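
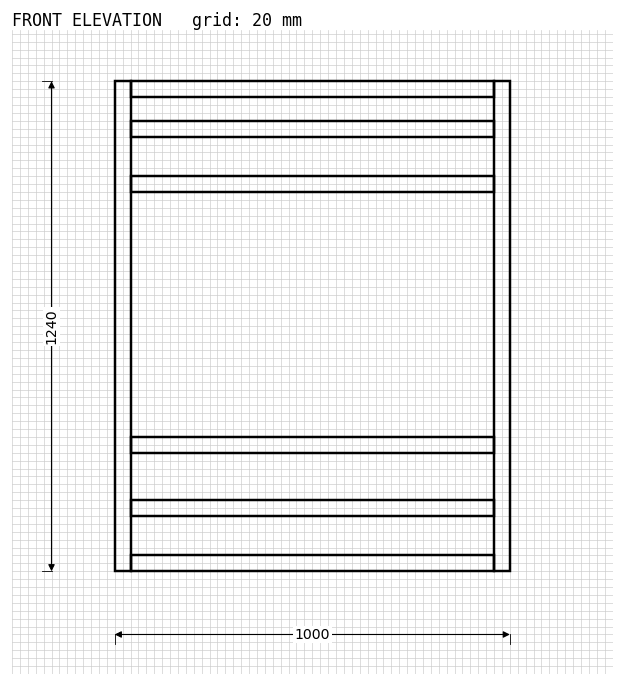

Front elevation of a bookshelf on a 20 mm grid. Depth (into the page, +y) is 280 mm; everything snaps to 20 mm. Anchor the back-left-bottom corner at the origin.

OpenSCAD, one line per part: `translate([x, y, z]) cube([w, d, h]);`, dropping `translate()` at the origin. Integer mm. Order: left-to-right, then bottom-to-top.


cube([40, 280, 1240]);
translate([40, 0, 0]) cube([920, 280, 40]);
translate([40, 0, 140]) cube([920, 280, 40]);
translate([40, 0, 300]) cube([920, 280, 40]);
translate([40, 0, 960]) cube([920, 280, 40]);
translate([40, 0, 1100]) cube([920, 280, 40]);
translate([40, 0, 1200]) cube([920, 280, 40]);
translate([960, 0, 0]) cube([40, 280, 1240]);


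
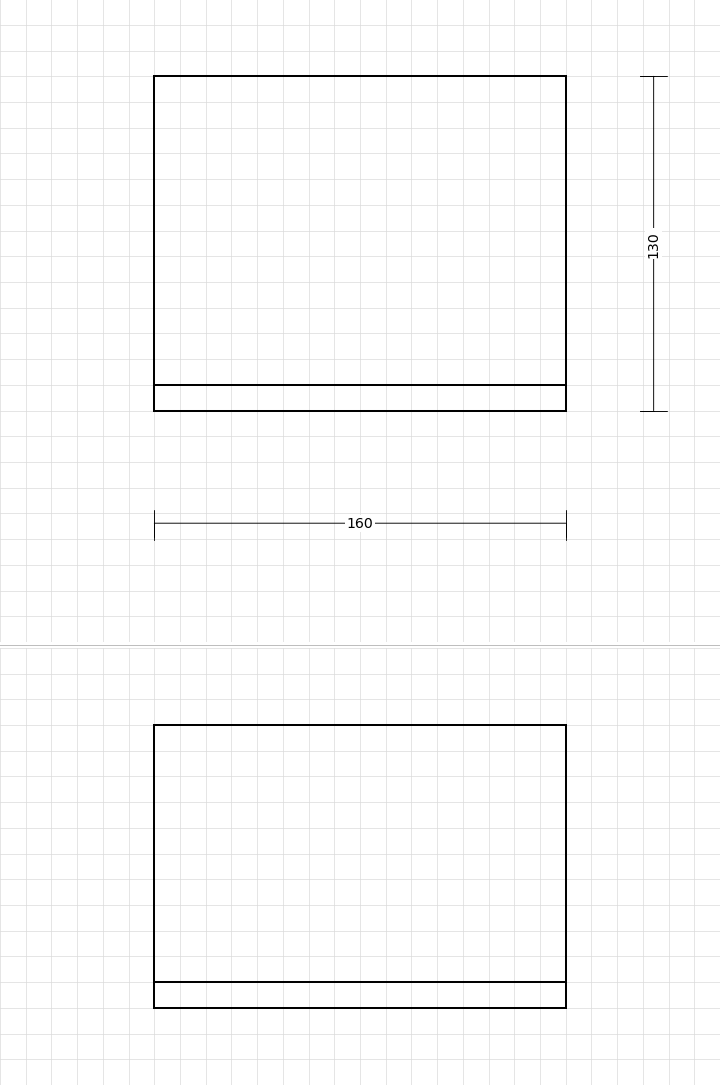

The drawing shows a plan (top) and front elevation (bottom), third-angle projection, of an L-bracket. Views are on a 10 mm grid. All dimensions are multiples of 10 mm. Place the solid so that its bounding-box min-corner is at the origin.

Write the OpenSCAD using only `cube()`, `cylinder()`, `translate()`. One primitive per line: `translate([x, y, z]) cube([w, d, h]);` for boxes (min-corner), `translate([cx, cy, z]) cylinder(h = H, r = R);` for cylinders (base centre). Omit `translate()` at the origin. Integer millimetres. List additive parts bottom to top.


cube([160, 130, 10]);
translate([0, 0, 10]) cube([160, 10, 100]);


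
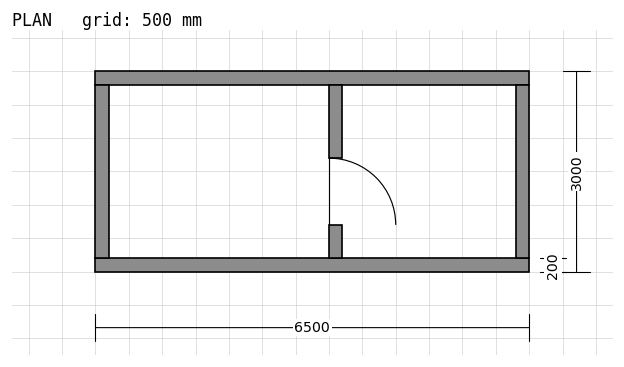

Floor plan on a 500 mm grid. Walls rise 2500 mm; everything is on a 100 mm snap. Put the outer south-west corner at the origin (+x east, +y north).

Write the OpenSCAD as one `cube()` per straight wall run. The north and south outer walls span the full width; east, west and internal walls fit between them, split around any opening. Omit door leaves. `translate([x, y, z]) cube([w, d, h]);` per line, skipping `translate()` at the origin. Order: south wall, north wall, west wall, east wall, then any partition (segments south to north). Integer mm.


cube([6500, 200, 2500]);
translate([0, 2800, 0]) cube([6500, 200, 2500]);
translate([0, 200, 0]) cube([200, 2600, 2500]);
translate([6300, 200, 0]) cube([200, 2600, 2500]);
translate([3500, 200, 0]) cube([200, 500, 2500]);
translate([3500, 1700, 0]) cube([200, 1100, 2500]);


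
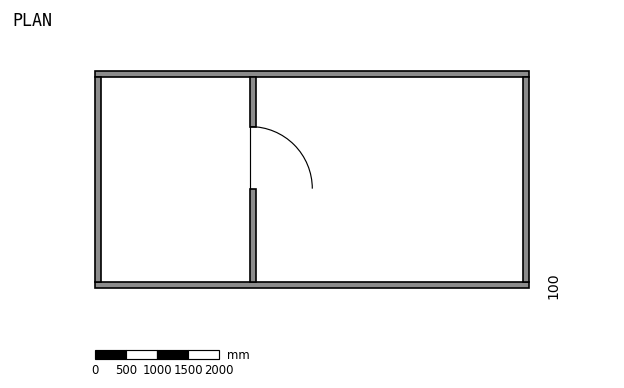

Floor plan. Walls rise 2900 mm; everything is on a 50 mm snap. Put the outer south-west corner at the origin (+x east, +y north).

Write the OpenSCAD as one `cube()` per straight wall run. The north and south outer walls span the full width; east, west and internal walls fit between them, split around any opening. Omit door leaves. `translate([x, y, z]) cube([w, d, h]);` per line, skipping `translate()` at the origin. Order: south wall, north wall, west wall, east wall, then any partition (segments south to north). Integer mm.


cube([7000, 100, 2900]);
translate([0, 3400, 0]) cube([7000, 100, 2900]);
translate([0, 100, 0]) cube([100, 3300, 2900]);
translate([6900, 100, 0]) cube([100, 3300, 2900]);
translate([2500, 100, 0]) cube([100, 1500, 2900]);
translate([2500, 2600, 0]) cube([100, 800, 2900]);


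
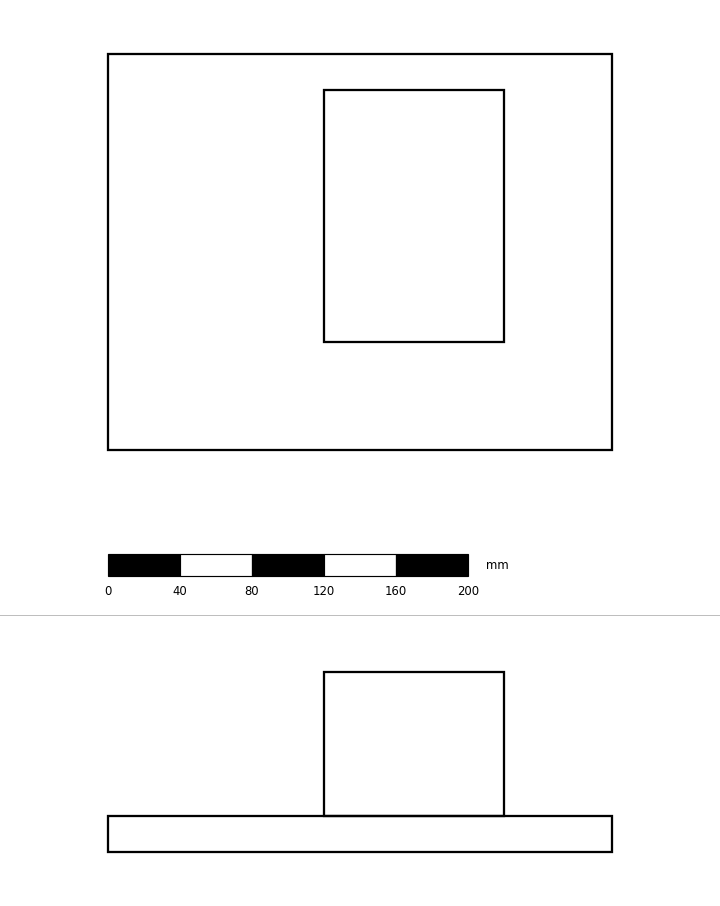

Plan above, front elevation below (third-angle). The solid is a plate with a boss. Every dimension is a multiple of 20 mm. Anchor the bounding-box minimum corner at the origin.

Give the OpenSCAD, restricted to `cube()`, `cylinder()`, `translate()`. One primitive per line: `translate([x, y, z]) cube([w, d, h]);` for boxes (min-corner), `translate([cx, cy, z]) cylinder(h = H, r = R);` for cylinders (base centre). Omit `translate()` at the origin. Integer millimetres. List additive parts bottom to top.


cube([280, 220, 20]);
translate([120, 60, 20]) cube([100, 140, 80]);


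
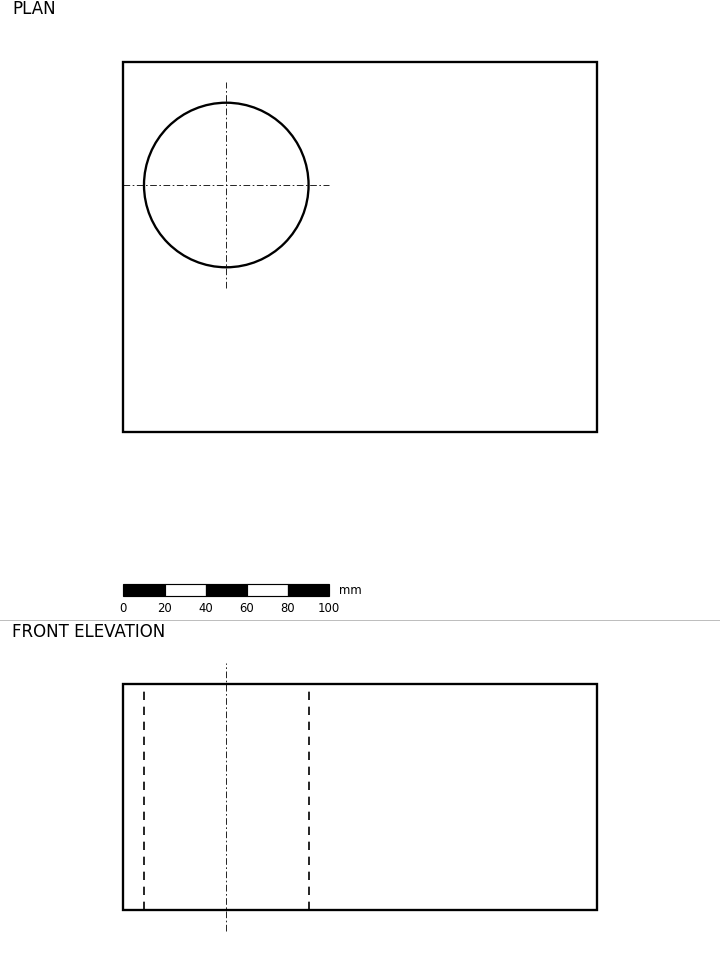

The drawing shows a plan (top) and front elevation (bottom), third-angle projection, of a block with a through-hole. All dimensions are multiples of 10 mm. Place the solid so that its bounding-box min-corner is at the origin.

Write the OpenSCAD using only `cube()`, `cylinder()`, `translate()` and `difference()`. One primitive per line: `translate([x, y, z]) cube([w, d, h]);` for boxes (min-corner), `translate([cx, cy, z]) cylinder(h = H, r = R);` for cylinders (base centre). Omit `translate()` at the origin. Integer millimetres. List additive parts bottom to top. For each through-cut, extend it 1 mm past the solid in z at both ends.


difference() {
  cube([230, 180, 110]);
  translate([50, 120, -1]) cylinder(h = 112, r = 40);
}


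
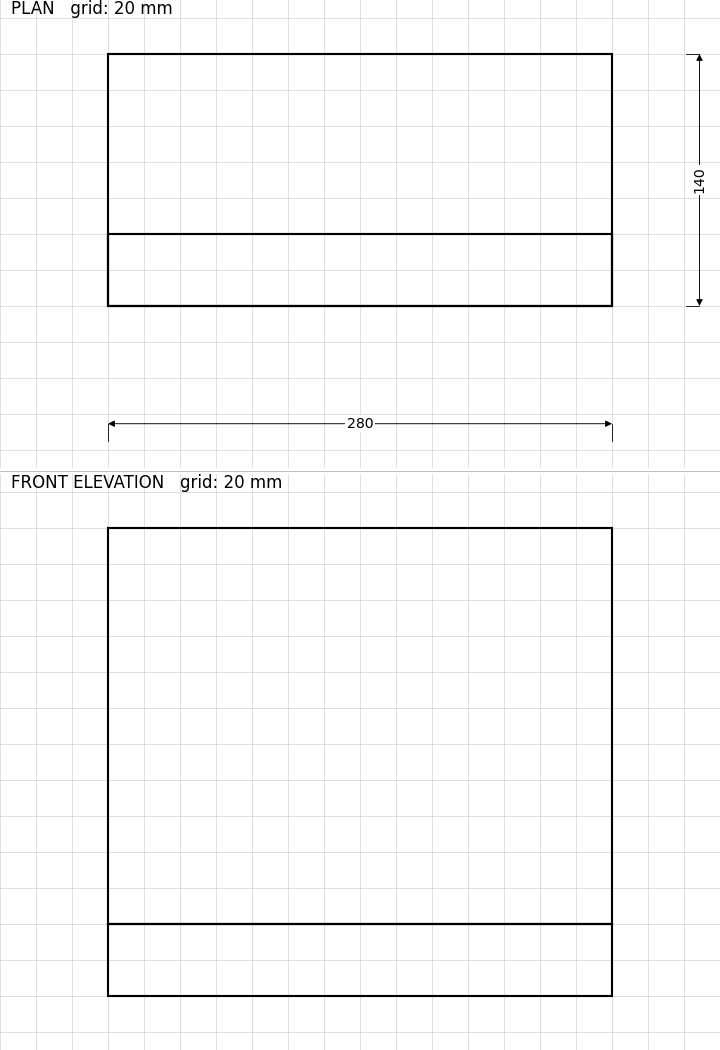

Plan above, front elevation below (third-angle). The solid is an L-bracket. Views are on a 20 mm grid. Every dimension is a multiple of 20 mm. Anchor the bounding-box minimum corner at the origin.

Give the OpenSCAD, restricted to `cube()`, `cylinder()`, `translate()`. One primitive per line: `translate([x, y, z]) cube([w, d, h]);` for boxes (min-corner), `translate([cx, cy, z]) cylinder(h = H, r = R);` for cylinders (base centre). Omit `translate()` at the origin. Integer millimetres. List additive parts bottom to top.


cube([280, 140, 40]);
translate([0, 0, 40]) cube([280, 40, 220]);


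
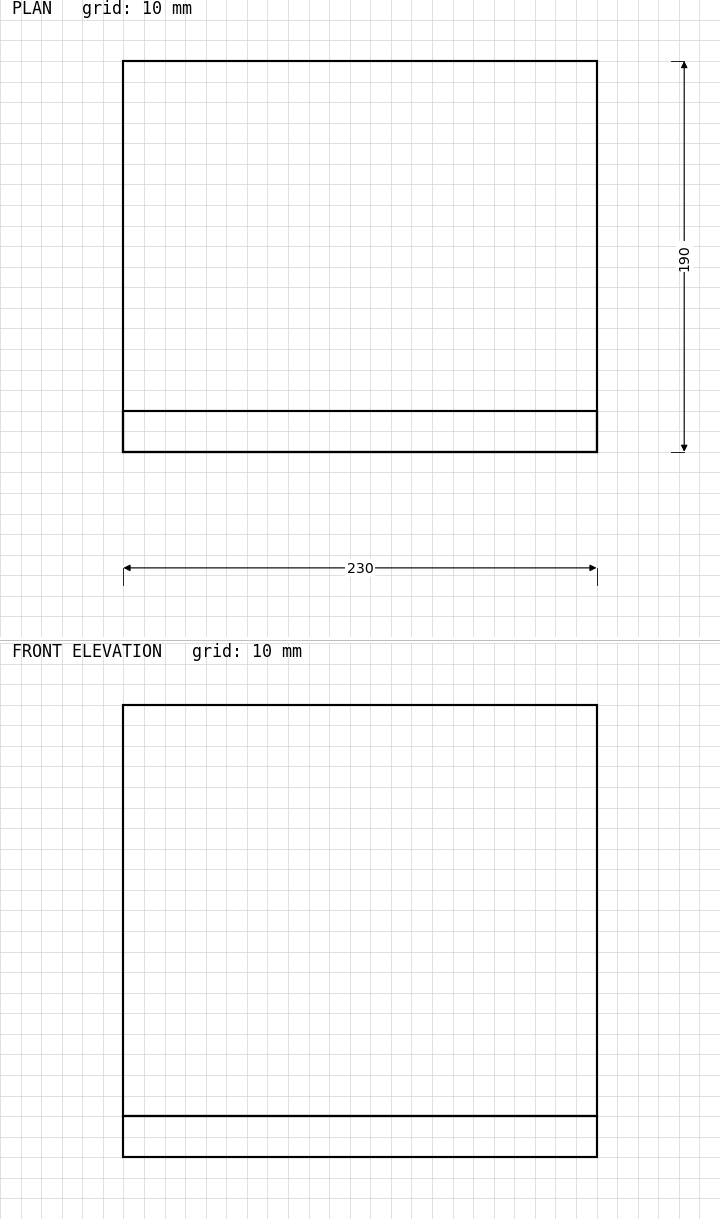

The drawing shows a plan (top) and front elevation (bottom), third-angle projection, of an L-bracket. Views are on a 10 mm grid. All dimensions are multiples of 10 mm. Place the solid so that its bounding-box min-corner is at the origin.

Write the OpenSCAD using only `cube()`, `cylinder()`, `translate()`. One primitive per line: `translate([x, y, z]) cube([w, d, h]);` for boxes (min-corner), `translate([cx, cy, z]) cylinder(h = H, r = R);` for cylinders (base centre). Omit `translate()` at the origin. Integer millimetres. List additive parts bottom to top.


cube([230, 190, 20]);
translate([0, 0, 20]) cube([230, 20, 200]);


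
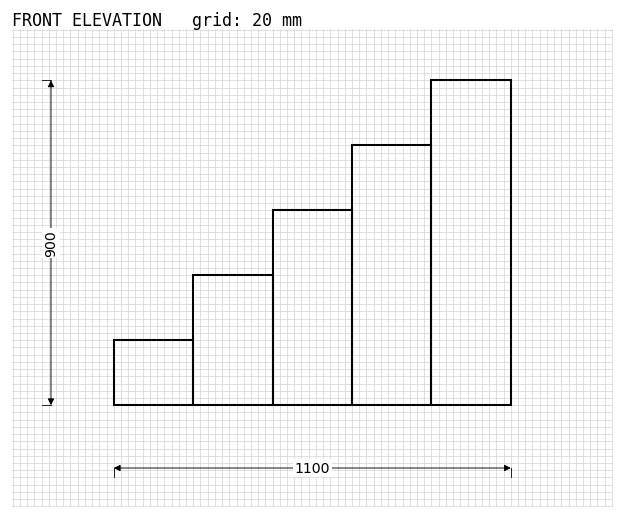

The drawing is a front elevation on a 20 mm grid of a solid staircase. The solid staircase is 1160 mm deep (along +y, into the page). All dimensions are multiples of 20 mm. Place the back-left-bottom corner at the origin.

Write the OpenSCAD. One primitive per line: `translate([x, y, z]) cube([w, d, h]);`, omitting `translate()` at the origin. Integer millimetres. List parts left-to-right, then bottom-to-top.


cube([220, 1160, 180]);
translate([220, 0, 0]) cube([220, 1160, 360]);
translate([440, 0, 0]) cube([220, 1160, 540]);
translate([660, 0, 0]) cube([220, 1160, 720]);
translate([880, 0, 0]) cube([220, 1160, 900]);


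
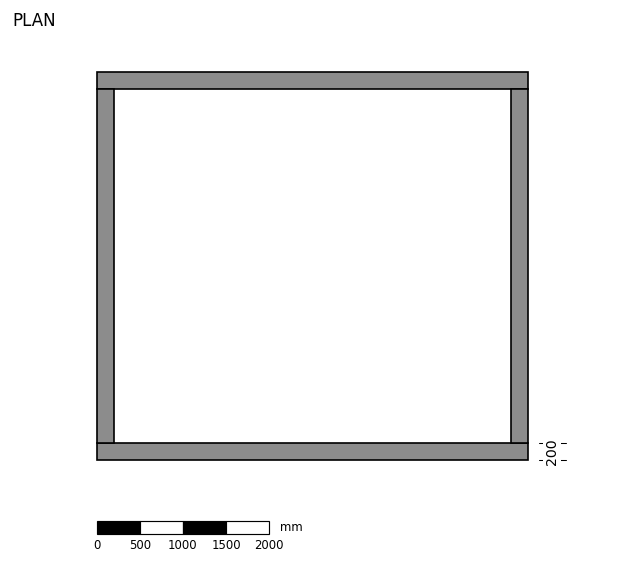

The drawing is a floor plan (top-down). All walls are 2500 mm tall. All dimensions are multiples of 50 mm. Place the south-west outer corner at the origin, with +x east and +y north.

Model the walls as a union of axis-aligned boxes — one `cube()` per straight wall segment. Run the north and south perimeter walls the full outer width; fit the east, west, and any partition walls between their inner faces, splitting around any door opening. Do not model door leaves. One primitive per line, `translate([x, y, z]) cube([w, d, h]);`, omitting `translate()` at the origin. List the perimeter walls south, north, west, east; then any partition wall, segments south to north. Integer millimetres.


cube([5000, 200, 2500]);
translate([0, 4300, 0]) cube([5000, 200, 2500]);
translate([0, 200, 0]) cube([200, 4100, 2500]);
translate([4800, 200, 0]) cube([200, 4100, 2500]);


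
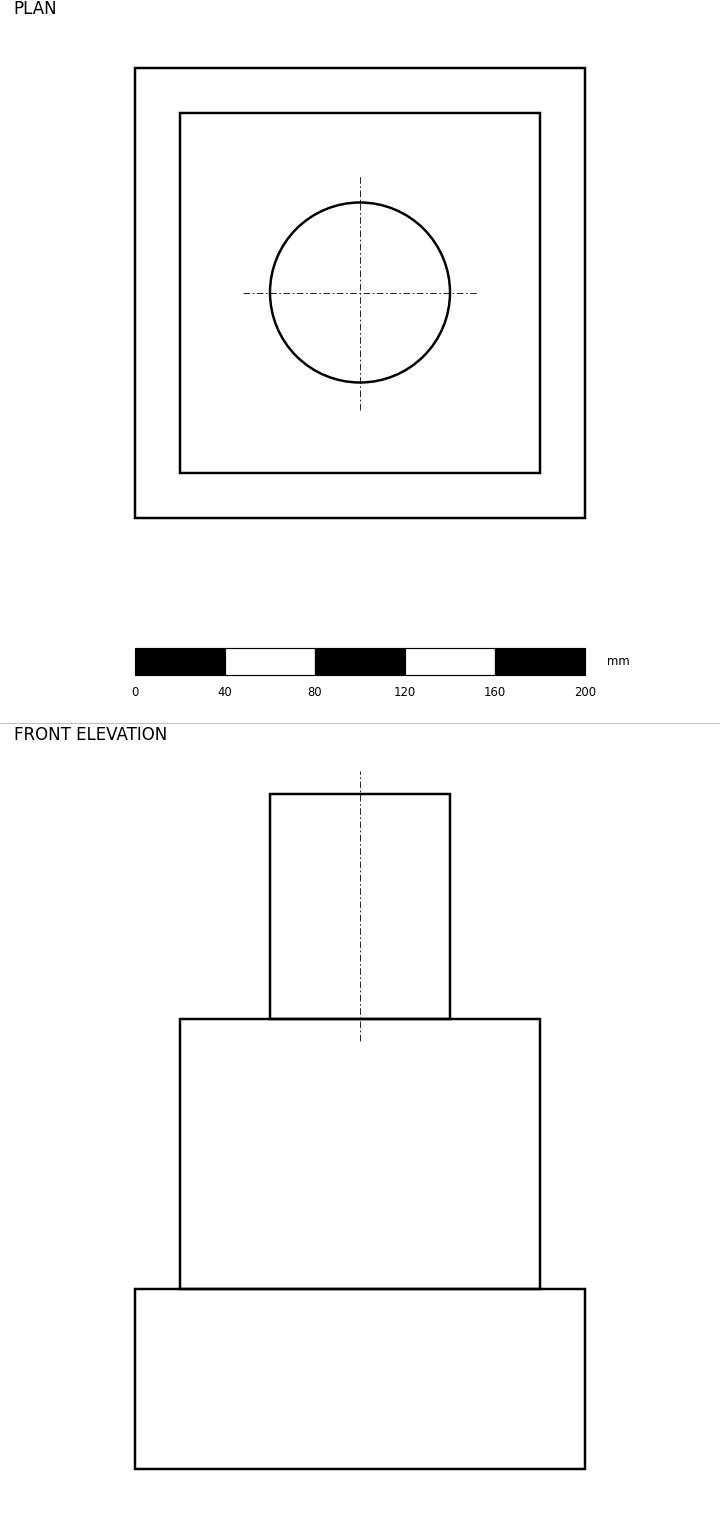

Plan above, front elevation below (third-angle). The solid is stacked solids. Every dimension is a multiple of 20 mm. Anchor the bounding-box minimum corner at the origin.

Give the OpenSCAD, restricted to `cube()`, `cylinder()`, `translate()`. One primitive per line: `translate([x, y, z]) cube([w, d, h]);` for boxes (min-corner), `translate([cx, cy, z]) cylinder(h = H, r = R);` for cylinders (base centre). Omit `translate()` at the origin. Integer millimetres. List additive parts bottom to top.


cube([200, 200, 80]);
translate([20, 20, 80]) cube([160, 160, 120]);
translate([100, 100, 200]) cylinder(h = 100, r = 40);


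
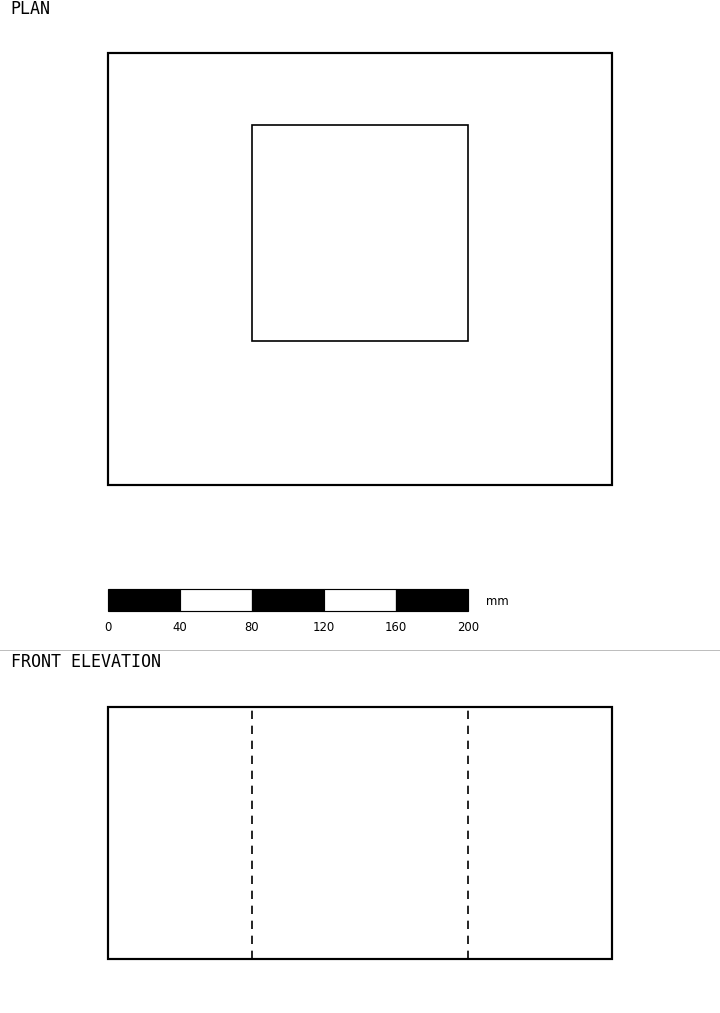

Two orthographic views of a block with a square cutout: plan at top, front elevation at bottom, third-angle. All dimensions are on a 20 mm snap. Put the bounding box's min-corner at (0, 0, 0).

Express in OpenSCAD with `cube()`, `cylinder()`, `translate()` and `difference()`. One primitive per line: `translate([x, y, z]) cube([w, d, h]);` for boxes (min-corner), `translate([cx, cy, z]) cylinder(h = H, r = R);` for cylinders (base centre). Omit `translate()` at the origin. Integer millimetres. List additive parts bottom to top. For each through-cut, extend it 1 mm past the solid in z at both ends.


difference() {
  cube([280, 240, 140]);
  translate([80, 80, -1]) cube([120, 120, 142]);
}


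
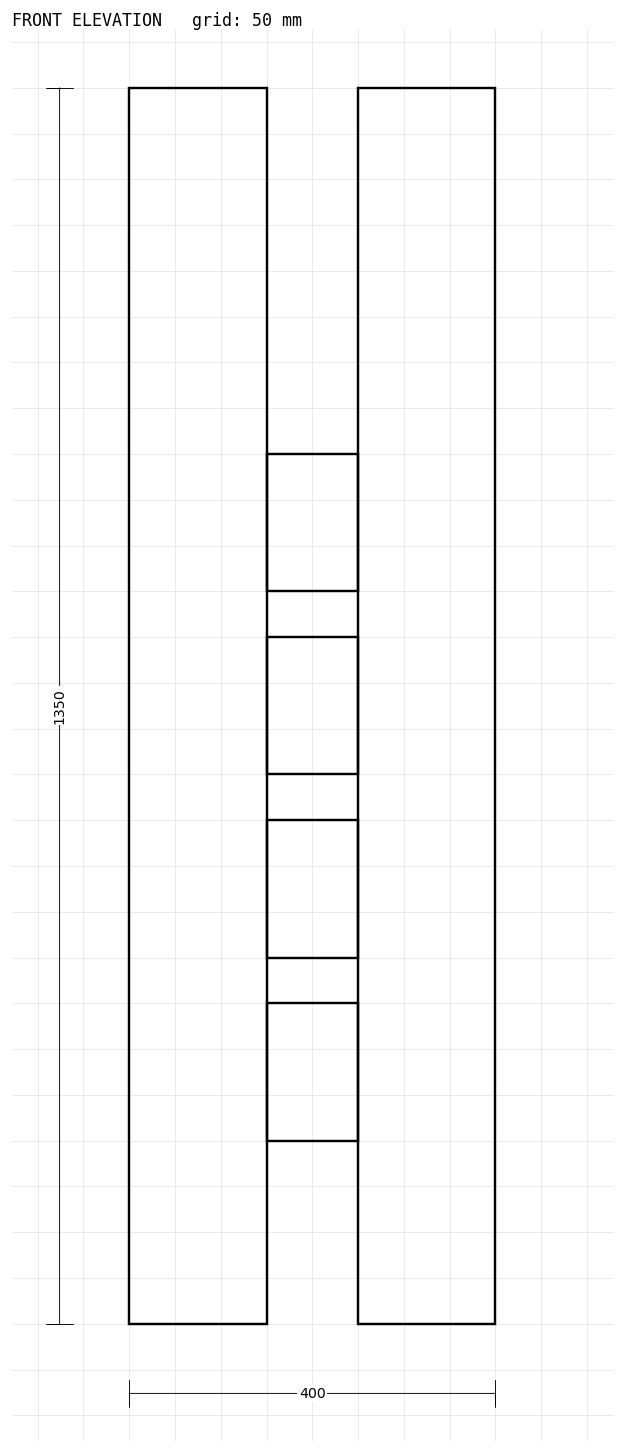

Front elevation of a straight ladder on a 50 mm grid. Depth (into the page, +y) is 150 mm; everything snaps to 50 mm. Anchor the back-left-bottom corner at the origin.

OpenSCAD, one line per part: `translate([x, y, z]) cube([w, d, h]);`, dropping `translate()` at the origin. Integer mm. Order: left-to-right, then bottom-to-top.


cube([150, 150, 1350]);
translate([150, 0, 200]) cube([100, 150, 150]);
translate([150, 0, 400]) cube([100, 150, 150]);
translate([150, 0, 600]) cube([100, 150, 150]);
translate([150, 0, 800]) cube([100, 150, 150]);
translate([250, 0, 0]) cube([150, 150, 1350]);


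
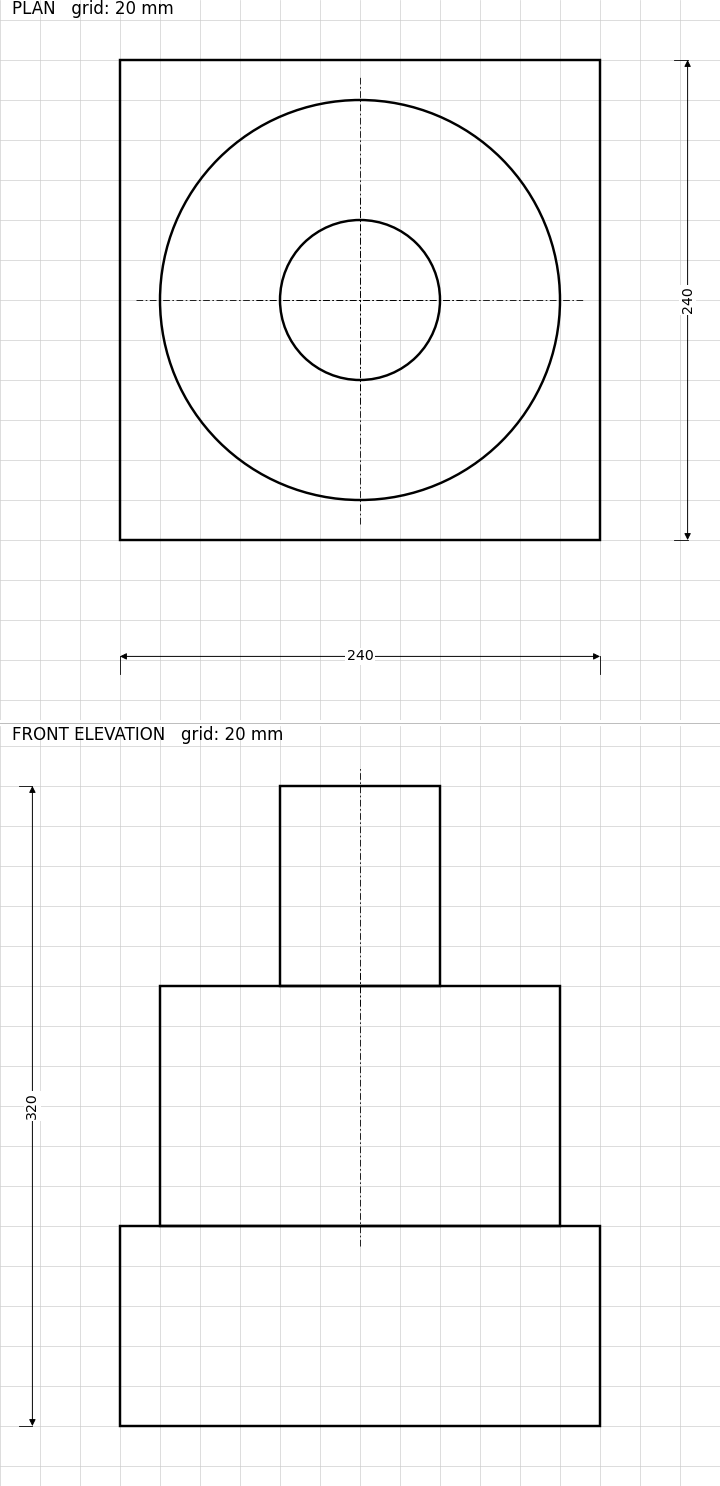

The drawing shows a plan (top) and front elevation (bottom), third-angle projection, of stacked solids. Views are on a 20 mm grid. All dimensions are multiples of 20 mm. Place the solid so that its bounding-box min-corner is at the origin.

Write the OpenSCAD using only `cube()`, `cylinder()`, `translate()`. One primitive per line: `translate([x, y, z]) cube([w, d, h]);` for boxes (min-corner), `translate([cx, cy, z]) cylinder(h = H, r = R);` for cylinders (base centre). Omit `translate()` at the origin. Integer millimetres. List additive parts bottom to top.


cube([240, 240, 100]);
translate([120, 120, 100]) cylinder(h = 120, r = 100);
translate([120, 120, 220]) cylinder(h = 100, r = 40);


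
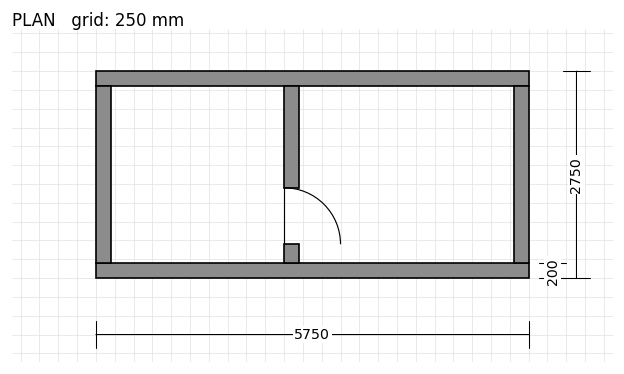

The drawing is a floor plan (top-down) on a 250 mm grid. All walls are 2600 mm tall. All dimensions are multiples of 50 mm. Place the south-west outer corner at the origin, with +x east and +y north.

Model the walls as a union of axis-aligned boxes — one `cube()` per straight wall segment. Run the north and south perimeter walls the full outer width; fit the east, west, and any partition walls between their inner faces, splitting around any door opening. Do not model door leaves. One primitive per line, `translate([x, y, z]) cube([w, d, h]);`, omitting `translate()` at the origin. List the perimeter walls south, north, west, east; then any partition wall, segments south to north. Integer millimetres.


cube([5750, 200, 2600]);
translate([0, 2550, 0]) cube([5750, 200, 2600]);
translate([0, 200, 0]) cube([200, 2350, 2600]);
translate([5550, 200, 0]) cube([200, 2350, 2600]);
translate([2500, 200, 0]) cube([200, 250, 2600]);
translate([2500, 1200, 0]) cube([200, 1350, 2600]);


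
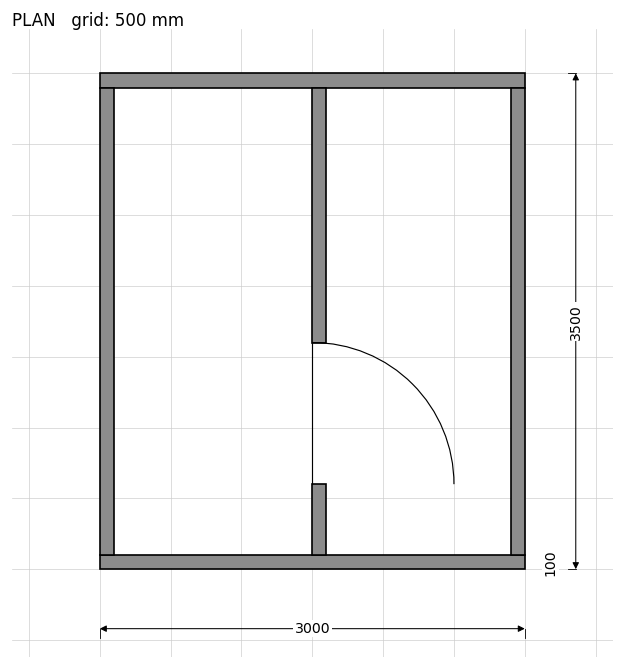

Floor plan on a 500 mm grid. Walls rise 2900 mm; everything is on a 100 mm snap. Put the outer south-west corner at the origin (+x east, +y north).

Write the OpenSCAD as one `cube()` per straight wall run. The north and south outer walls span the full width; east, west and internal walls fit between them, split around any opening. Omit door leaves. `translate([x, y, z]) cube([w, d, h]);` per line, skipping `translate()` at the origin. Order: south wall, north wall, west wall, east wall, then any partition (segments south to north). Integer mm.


cube([3000, 100, 2900]);
translate([0, 3400, 0]) cube([3000, 100, 2900]);
translate([0, 100, 0]) cube([100, 3300, 2900]);
translate([2900, 100, 0]) cube([100, 3300, 2900]);
translate([1500, 100, 0]) cube([100, 500, 2900]);
translate([1500, 1600, 0]) cube([100, 1800, 2900]);


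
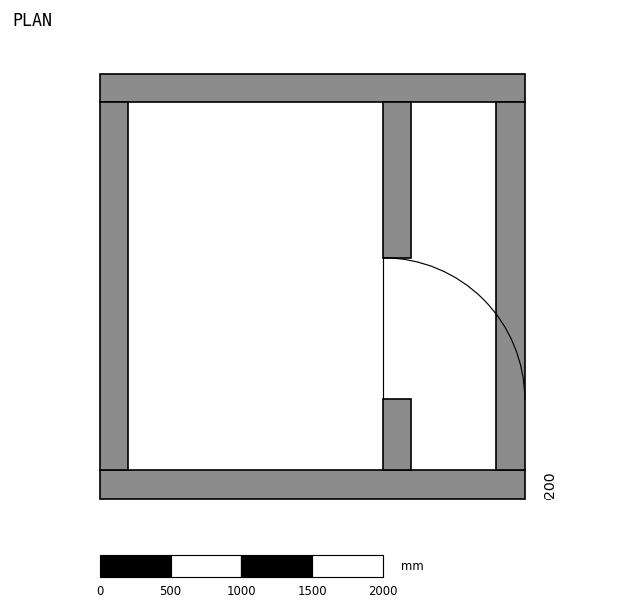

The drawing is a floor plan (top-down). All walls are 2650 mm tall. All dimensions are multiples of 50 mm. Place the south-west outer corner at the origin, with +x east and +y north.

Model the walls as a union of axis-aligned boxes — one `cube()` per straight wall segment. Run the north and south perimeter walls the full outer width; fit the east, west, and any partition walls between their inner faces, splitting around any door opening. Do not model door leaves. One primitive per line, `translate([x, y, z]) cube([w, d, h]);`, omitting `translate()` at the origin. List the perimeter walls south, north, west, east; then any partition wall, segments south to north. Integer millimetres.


cube([3000, 200, 2650]);
translate([0, 2800, 0]) cube([3000, 200, 2650]);
translate([0, 200, 0]) cube([200, 2600, 2650]);
translate([2800, 200, 0]) cube([200, 2600, 2650]);
translate([2000, 200, 0]) cube([200, 500, 2650]);
translate([2000, 1700, 0]) cube([200, 1100, 2650]);


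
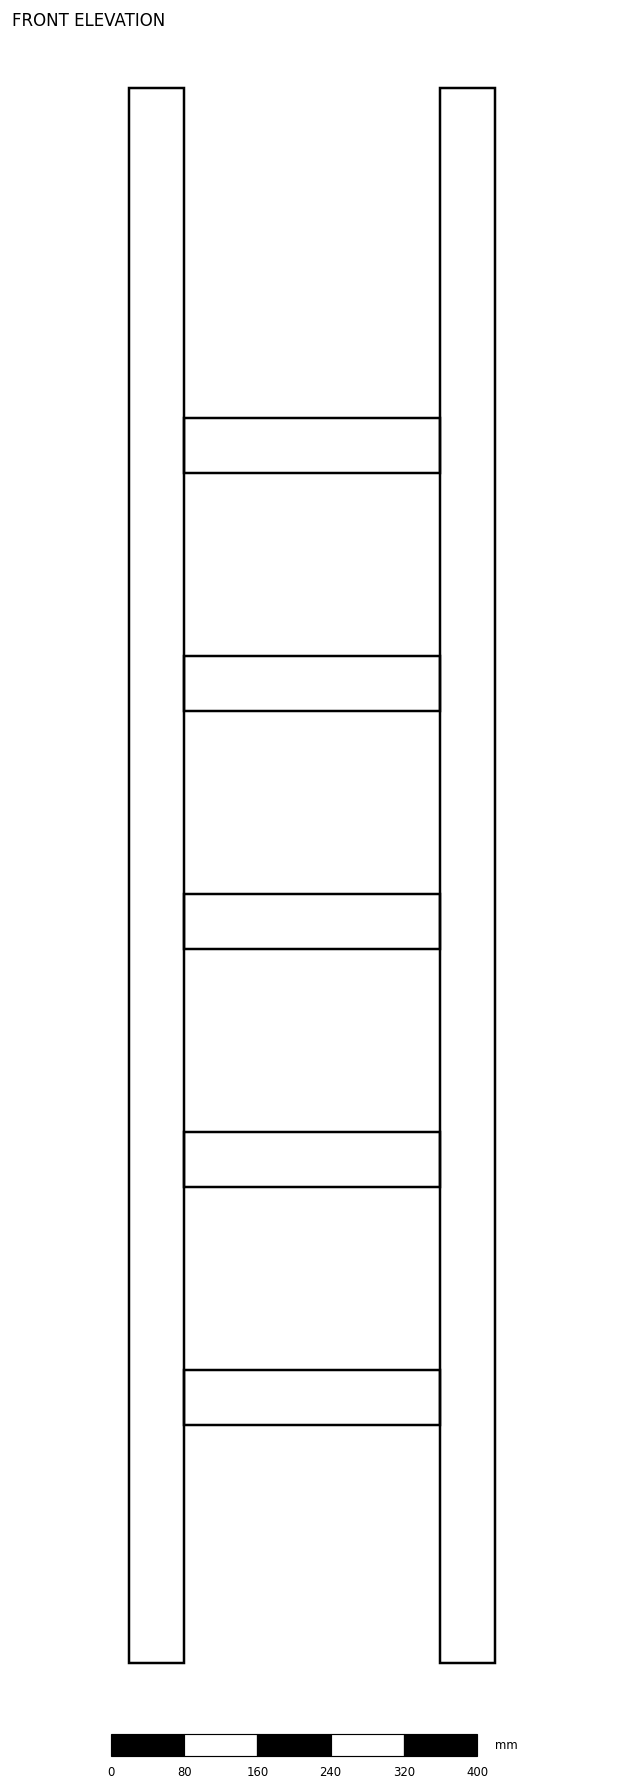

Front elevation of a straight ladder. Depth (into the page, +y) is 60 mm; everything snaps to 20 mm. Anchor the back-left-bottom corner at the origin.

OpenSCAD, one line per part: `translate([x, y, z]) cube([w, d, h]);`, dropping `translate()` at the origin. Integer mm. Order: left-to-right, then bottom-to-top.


cube([60, 60, 1720]);
translate([60, 0, 260]) cube([280, 60, 60]);
translate([60, 0, 520]) cube([280, 60, 60]);
translate([60, 0, 780]) cube([280, 60, 60]);
translate([60, 0, 1040]) cube([280, 60, 60]);
translate([60, 0, 1300]) cube([280, 60, 60]);
translate([340, 0, 0]) cube([60, 60, 1720]);


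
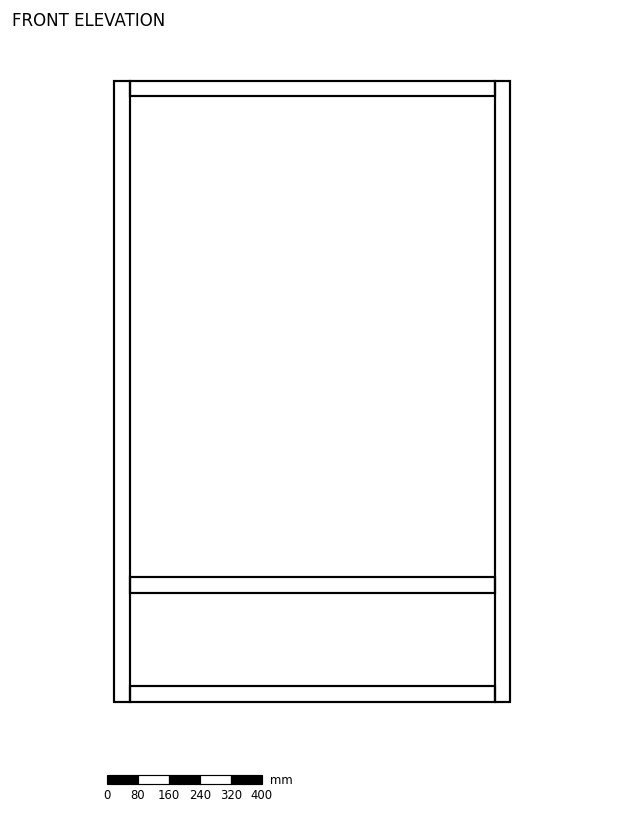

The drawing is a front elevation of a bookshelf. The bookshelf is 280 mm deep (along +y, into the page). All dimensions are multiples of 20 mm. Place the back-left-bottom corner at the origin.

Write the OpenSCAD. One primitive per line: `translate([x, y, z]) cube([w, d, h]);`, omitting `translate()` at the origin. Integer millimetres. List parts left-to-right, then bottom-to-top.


cube([40, 280, 1600]);
translate([40, 0, 0]) cube([940, 280, 40]);
translate([40, 0, 280]) cube([940, 280, 40]);
translate([40, 0, 1560]) cube([940, 280, 40]);
translate([980, 0, 0]) cube([40, 280, 1600]);


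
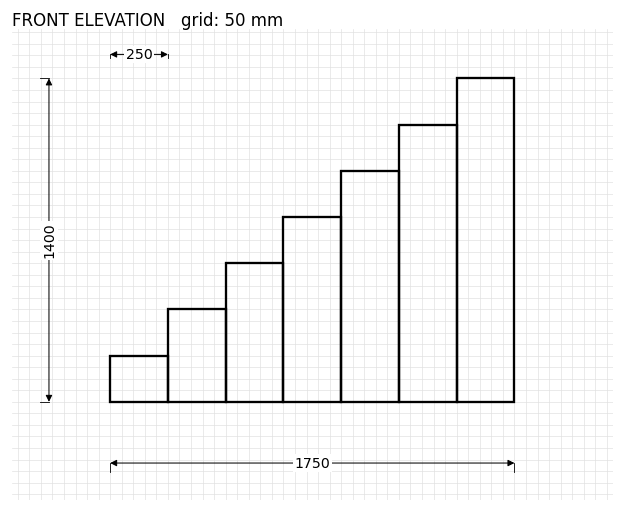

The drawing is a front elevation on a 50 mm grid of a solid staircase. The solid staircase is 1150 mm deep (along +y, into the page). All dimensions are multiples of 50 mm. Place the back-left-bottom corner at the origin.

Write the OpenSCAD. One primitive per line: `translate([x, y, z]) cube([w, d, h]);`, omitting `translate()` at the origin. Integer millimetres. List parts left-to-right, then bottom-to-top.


cube([250, 1150, 200]);
translate([250, 0, 0]) cube([250, 1150, 400]);
translate([500, 0, 0]) cube([250, 1150, 600]);
translate([750, 0, 0]) cube([250, 1150, 800]);
translate([1000, 0, 0]) cube([250, 1150, 1000]);
translate([1250, 0, 0]) cube([250, 1150, 1200]);
translate([1500, 0, 0]) cube([250, 1150, 1400]);


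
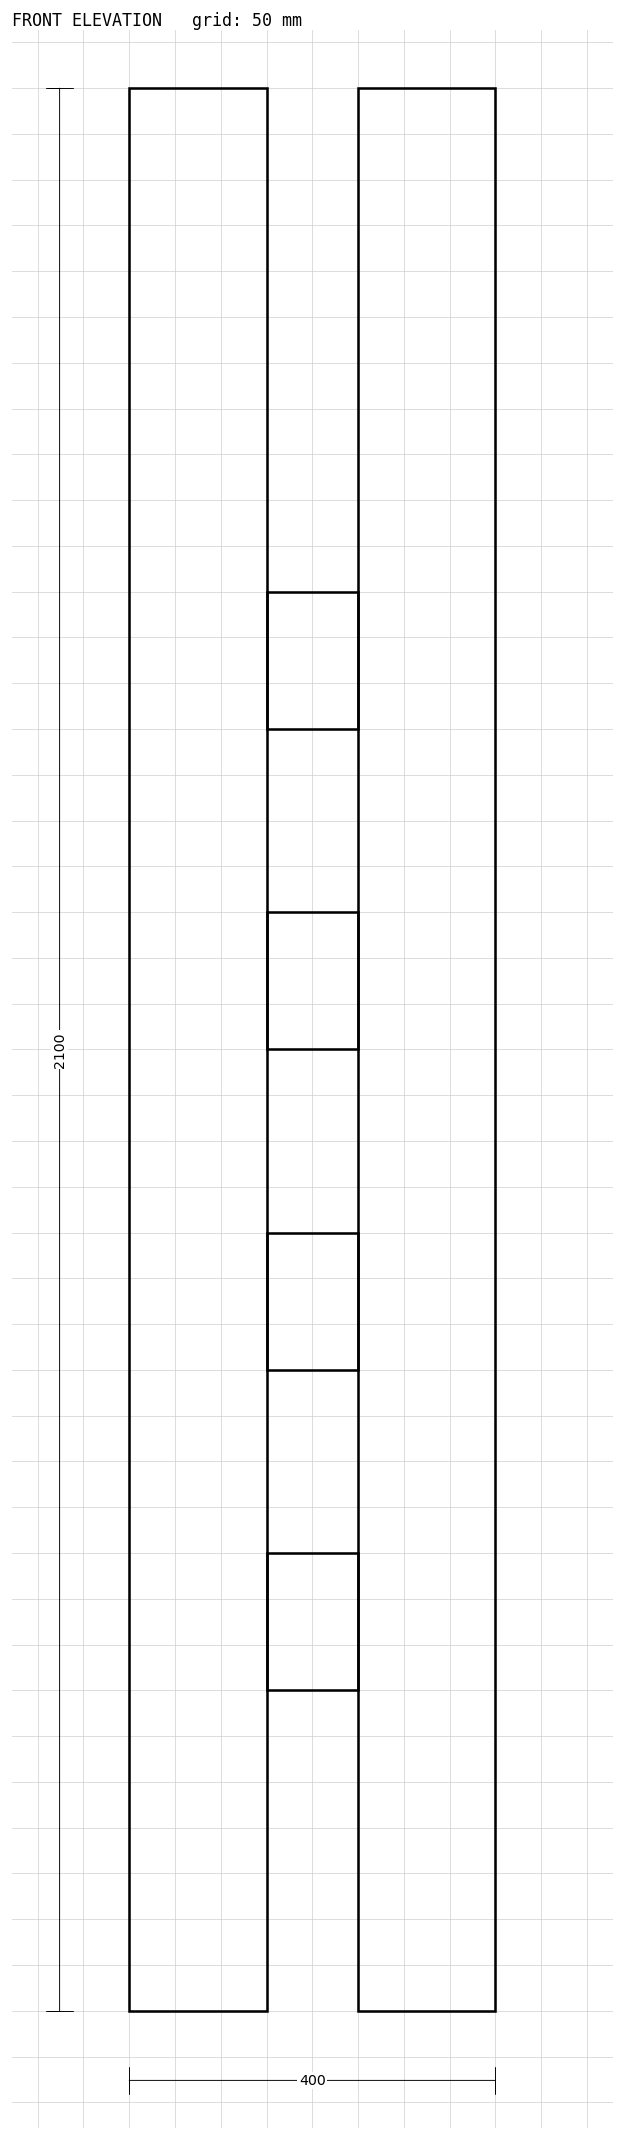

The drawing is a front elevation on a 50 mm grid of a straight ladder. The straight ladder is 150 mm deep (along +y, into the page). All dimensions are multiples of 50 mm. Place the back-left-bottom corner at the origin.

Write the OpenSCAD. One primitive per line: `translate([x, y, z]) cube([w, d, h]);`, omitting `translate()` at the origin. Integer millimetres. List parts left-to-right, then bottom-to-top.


cube([150, 150, 2100]);
translate([150, 0, 350]) cube([100, 150, 150]);
translate([150, 0, 700]) cube([100, 150, 150]);
translate([150, 0, 1050]) cube([100, 150, 150]);
translate([150, 0, 1400]) cube([100, 150, 150]);
translate([250, 0, 0]) cube([150, 150, 2100]);


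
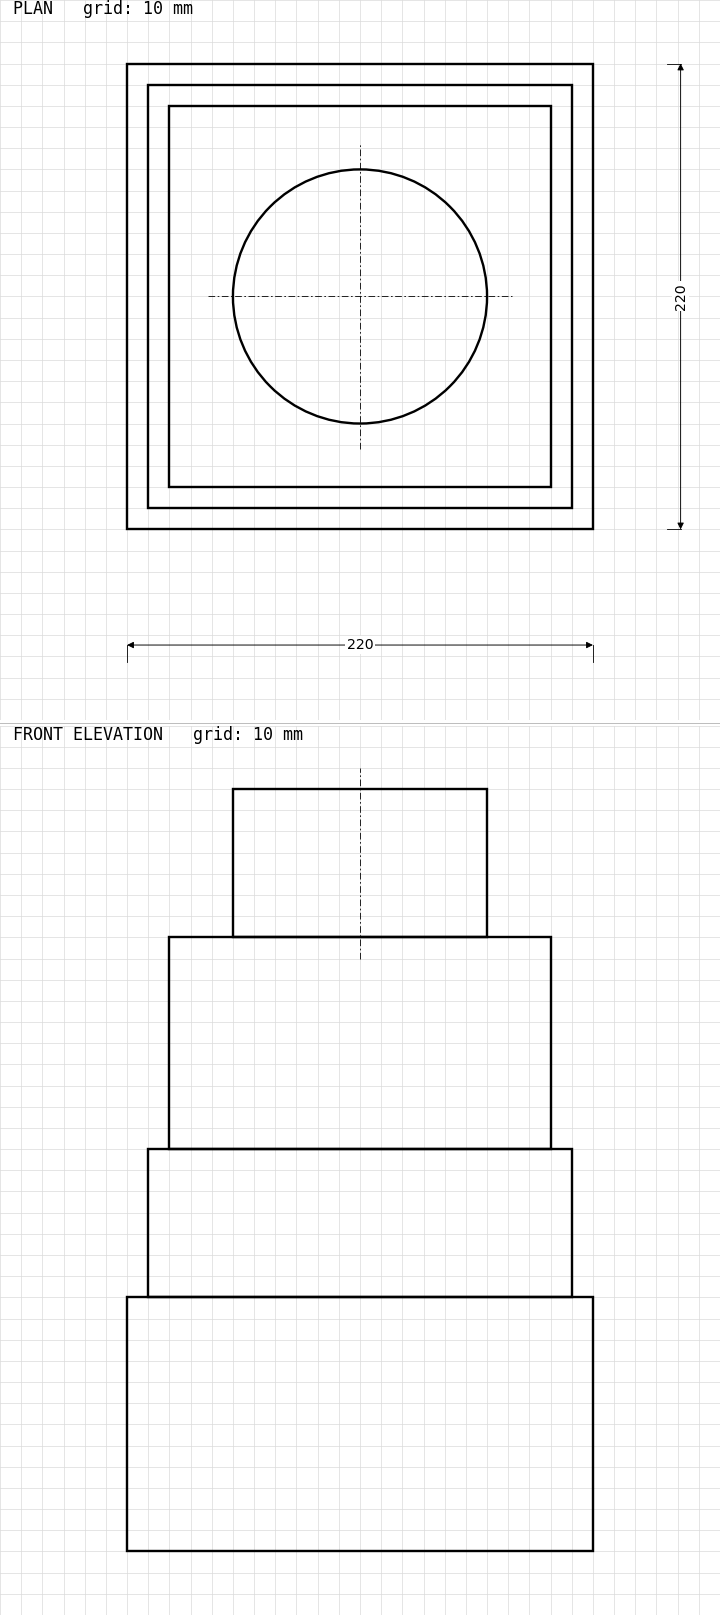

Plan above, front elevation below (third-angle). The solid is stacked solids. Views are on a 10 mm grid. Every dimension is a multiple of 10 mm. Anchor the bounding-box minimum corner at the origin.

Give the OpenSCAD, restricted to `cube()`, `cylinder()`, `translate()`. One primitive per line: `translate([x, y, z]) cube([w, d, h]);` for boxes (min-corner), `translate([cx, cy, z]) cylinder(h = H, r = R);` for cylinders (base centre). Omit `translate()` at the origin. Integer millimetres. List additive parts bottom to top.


cube([220, 220, 120]);
translate([10, 10, 120]) cube([200, 200, 70]);
translate([20, 20, 190]) cube([180, 180, 100]);
translate([110, 110, 290]) cylinder(h = 70, r = 60);


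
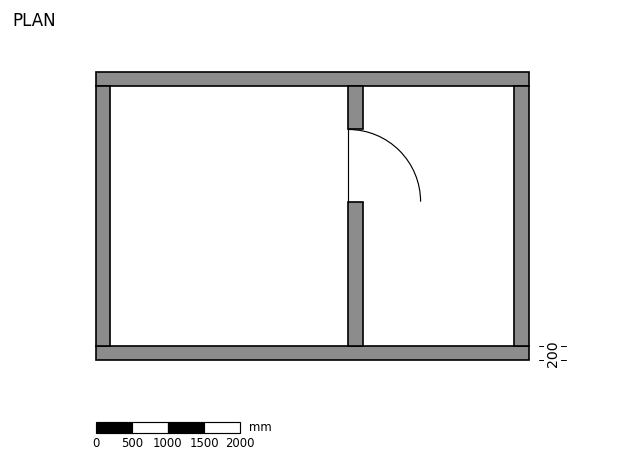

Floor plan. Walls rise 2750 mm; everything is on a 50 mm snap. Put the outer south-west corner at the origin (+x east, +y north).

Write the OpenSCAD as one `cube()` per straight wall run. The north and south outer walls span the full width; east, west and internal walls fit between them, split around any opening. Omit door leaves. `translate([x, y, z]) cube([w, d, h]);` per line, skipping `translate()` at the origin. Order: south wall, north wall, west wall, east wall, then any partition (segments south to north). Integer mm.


cube([6000, 200, 2750]);
translate([0, 3800, 0]) cube([6000, 200, 2750]);
translate([0, 200, 0]) cube([200, 3600, 2750]);
translate([5800, 200, 0]) cube([200, 3600, 2750]);
translate([3500, 200, 0]) cube([200, 2000, 2750]);
translate([3500, 3200, 0]) cube([200, 600, 2750]);


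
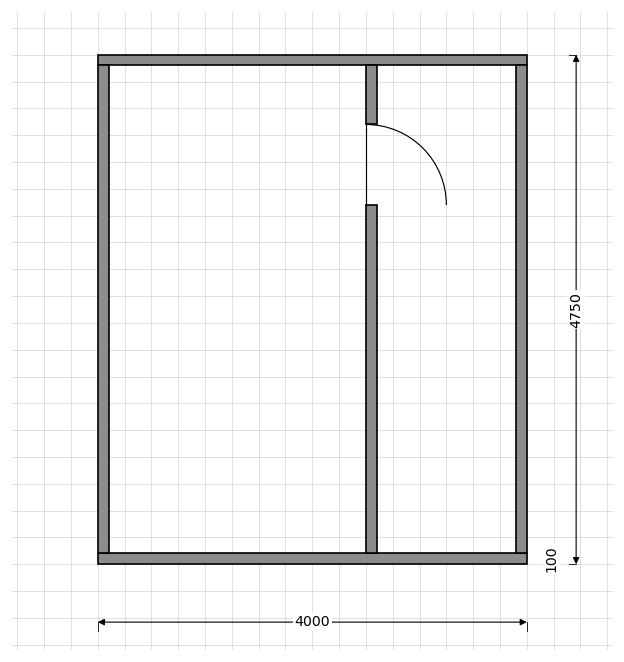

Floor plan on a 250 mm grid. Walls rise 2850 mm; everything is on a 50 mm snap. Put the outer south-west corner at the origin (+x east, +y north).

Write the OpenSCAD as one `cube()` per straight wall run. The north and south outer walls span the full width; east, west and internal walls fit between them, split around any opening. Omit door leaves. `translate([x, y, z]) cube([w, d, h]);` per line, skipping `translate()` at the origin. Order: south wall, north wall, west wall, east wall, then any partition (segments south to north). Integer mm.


cube([4000, 100, 2850]);
translate([0, 4650, 0]) cube([4000, 100, 2850]);
translate([0, 100, 0]) cube([100, 4550, 2850]);
translate([3900, 100, 0]) cube([100, 4550, 2850]);
translate([2500, 100, 0]) cube([100, 3250, 2850]);
translate([2500, 4100, 0]) cube([100, 550, 2850]);


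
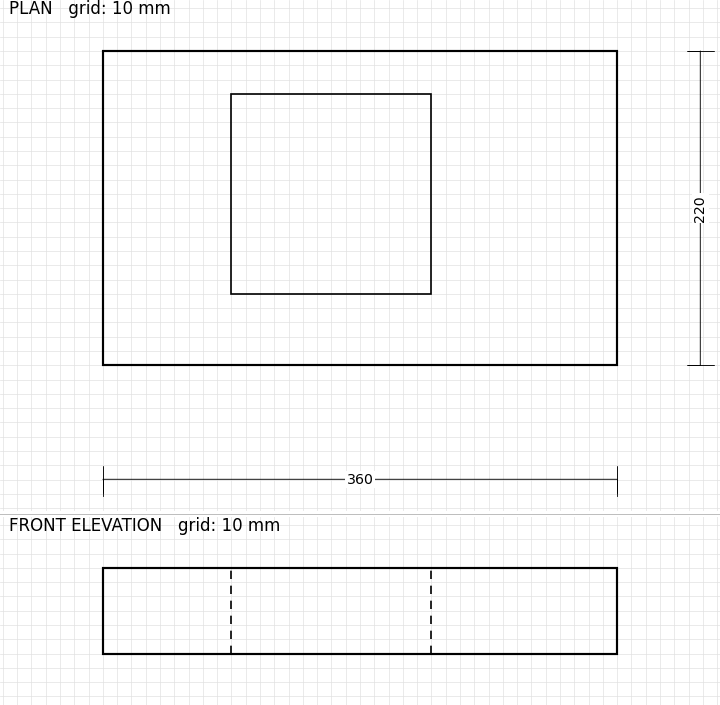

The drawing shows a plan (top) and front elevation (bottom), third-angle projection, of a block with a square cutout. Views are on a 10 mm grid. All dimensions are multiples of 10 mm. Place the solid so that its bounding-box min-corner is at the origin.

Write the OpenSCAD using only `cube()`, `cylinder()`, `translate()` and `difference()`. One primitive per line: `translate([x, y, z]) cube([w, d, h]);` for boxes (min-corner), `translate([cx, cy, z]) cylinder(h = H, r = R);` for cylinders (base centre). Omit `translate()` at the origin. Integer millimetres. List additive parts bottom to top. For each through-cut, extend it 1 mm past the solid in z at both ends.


difference() {
  cube([360, 220, 60]);
  translate([90, 50, -1]) cube([140, 140, 62]);
}


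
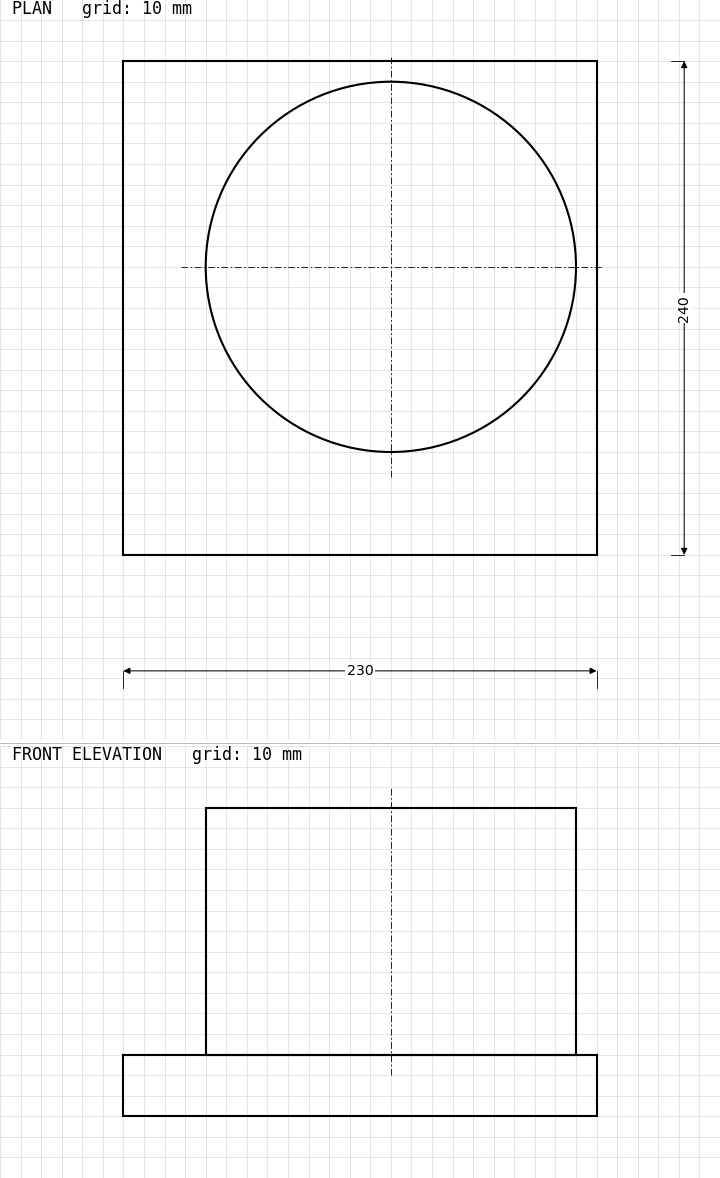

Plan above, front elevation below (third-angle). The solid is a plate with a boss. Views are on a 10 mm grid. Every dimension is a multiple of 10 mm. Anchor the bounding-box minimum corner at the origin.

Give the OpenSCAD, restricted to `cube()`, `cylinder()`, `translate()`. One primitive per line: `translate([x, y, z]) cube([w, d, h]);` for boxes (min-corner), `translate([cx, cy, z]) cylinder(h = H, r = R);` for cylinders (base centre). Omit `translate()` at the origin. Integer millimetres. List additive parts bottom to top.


cube([230, 240, 30]);
translate([130, 140, 30]) cylinder(h = 120, r = 90);


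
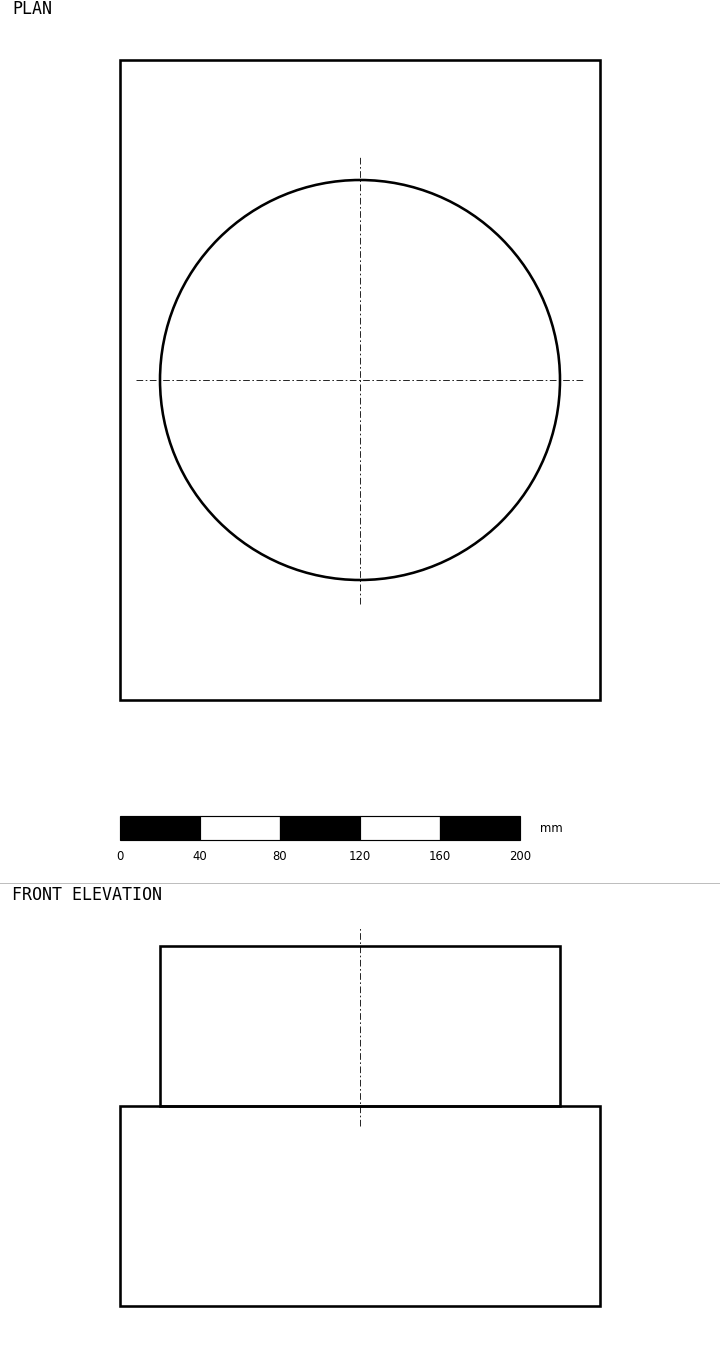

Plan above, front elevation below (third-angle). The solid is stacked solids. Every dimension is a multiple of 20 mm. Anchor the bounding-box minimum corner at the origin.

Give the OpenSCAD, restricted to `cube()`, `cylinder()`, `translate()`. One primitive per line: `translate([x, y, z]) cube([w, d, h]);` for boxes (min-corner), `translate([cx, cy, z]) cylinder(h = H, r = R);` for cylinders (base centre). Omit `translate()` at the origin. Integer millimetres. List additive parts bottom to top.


cube([240, 320, 100]);
translate([120, 160, 100]) cylinder(h = 80, r = 100);


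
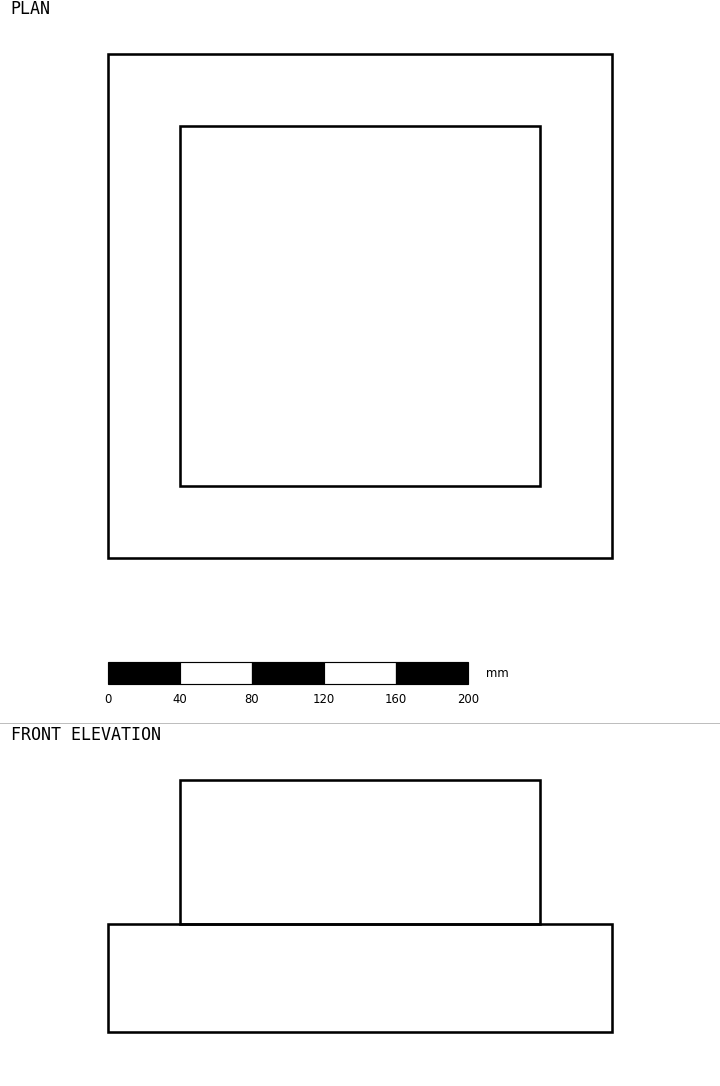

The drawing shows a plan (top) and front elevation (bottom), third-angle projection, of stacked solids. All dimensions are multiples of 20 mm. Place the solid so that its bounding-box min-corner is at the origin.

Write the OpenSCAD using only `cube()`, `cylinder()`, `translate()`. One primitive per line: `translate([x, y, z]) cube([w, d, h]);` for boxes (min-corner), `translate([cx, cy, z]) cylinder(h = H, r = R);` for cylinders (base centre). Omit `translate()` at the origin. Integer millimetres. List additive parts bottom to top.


cube([280, 280, 60]);
translate([40, 40, 60]) cube([200, 200, 80]);


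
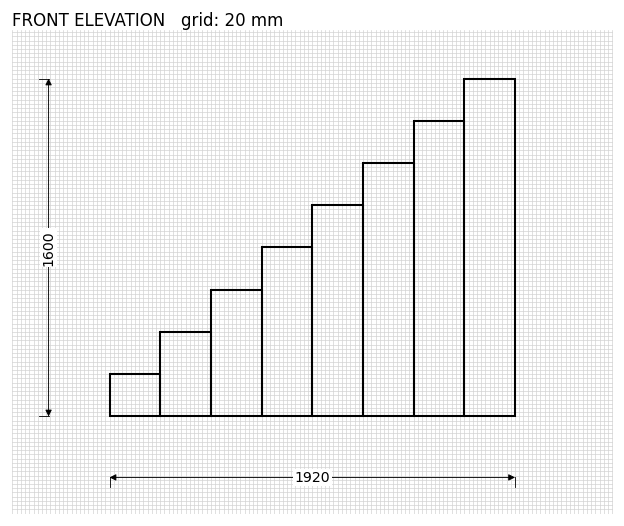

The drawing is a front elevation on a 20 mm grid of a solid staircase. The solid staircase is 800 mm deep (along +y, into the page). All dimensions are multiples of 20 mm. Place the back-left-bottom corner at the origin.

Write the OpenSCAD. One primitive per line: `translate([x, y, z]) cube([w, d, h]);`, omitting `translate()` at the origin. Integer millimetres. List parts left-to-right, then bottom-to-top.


cube([240, 800, 200]);
translate([240, 0, 0]) cube([240, 800, 400]);
translate([480, 0, 0]) cube([240, 800, 600]);
translate([720, 0, 0]) cube([240, 800, 800]);
translate([960, 0, 0]) cube([240, 800, 1000]);
translate([1200, 0, 0]) cube([240, 800, 1200]);
translate([1440, 0, 0]) cube([240, 800, 1400]);
translate([1680, 0, 0]) cube([240, 800, 1600]);


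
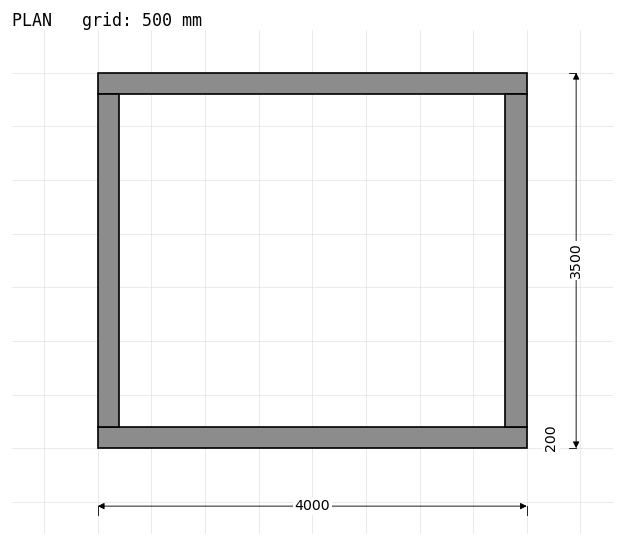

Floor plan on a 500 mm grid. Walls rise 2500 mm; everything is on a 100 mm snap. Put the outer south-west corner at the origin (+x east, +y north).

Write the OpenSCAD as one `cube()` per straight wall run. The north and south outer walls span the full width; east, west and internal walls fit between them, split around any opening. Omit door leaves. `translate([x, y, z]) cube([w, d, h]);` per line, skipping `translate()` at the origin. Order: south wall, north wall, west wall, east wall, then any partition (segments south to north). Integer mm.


cube([4000, 200, 2500]);
translate([0, 3300, 0]) cube([4000, 200, 2500]);
translate([0, 200, 0]) cube([200, 3100, 2500]);
translate([3800, 200, 0]) cube([200, 3100, 2500]);


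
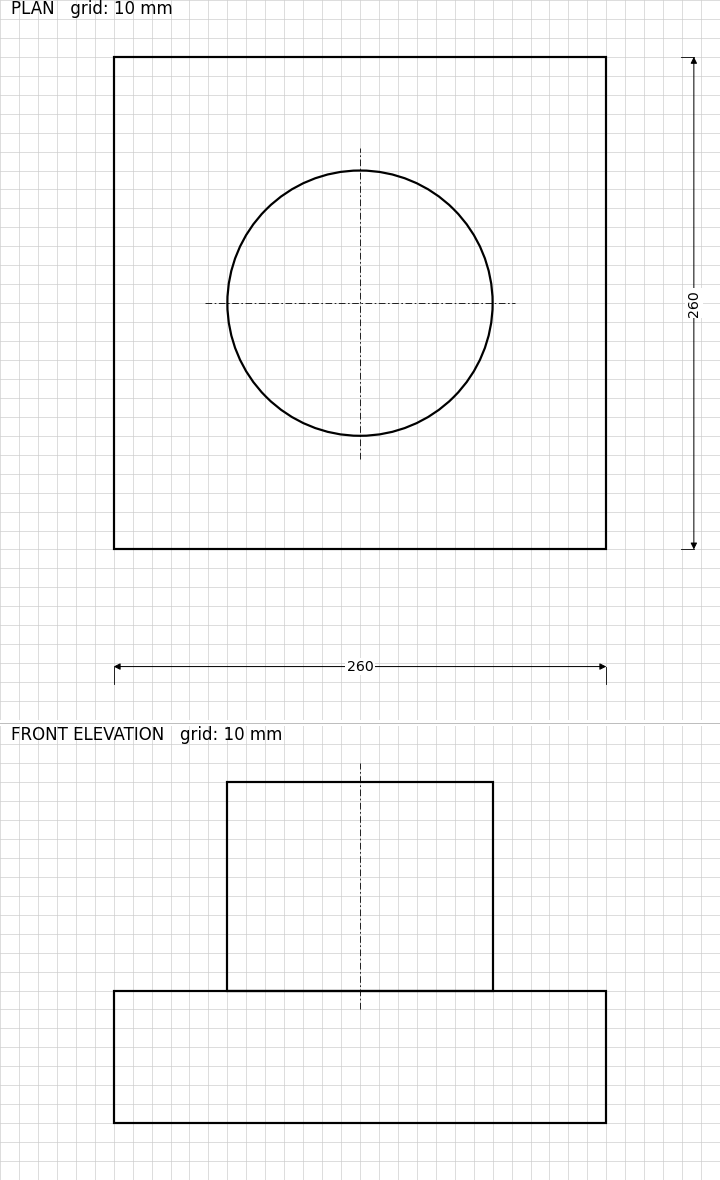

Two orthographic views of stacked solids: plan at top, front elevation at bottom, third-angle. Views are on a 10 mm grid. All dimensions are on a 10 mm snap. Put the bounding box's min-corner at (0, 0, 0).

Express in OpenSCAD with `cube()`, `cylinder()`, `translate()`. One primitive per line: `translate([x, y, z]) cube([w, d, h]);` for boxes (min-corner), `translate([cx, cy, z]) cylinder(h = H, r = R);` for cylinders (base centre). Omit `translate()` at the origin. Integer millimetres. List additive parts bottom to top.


cube([260, 260, 70]);
translate([130, 130, 70]) cylinder(h = 110, r = 70);


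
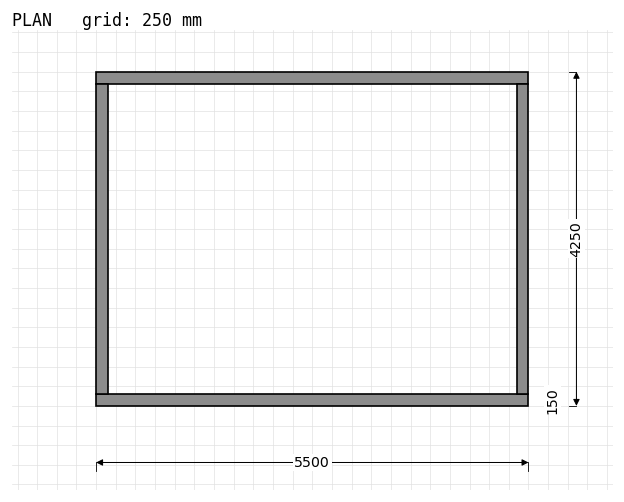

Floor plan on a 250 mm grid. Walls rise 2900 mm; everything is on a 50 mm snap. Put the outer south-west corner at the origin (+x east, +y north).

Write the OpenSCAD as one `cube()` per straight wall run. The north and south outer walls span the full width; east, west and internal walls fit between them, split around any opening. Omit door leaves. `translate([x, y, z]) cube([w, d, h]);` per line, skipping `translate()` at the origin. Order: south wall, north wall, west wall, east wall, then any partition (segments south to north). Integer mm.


cube([5500, 150, 2900]);
translate([0, 4100, 0]) cube([5500, 150, 2900]);
translate([0, 150, 0]) cube([150, 3950, 2900]);
translate([5350, 150, 0]) cube([150, 3950, 2900]);


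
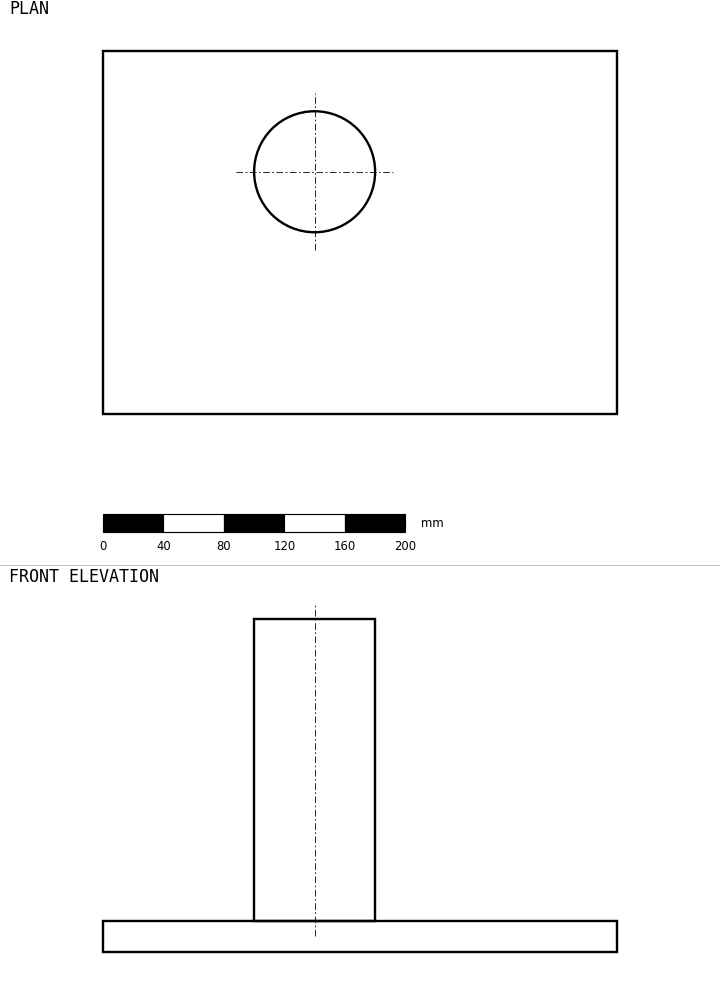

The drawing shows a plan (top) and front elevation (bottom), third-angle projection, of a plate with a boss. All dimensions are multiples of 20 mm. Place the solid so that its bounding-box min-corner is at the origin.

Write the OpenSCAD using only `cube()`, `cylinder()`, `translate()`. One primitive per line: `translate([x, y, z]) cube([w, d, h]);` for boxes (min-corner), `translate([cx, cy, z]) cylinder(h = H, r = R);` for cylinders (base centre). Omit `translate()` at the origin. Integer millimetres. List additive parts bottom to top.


cube([340, 240, 20]);
translate([140, 160, 20]) cylinder(h = 200, r = 40);


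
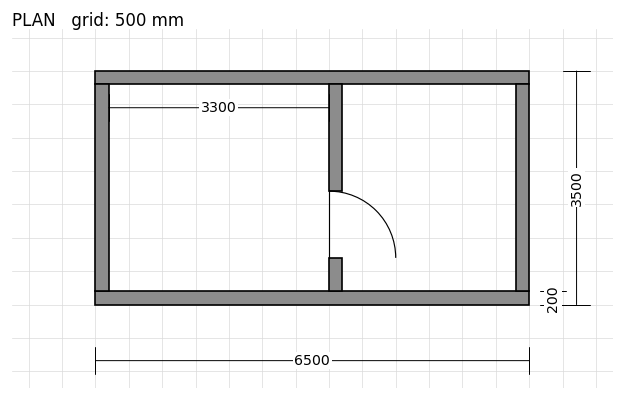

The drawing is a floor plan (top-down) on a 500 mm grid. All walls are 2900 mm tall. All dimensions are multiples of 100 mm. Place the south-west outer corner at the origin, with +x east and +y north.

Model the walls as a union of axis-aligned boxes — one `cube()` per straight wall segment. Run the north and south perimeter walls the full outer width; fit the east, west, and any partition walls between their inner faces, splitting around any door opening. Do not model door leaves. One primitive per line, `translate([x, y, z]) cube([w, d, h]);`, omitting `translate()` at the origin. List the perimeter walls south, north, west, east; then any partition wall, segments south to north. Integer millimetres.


cube([6500, 200, 2900]);
translate([0, 3300, 0]) cube([6500, 200, 2900]);
translate([0, 200, 0]) cube([200, 3100, 2900]);
translate([6300, 200, 0]) cube([200, 3100, 2900]);
translate([3500, 200, 0]) cube([200, 500, 2900]);
translate([3500, 1700, 0]) cube([200, 1600, 2900]);


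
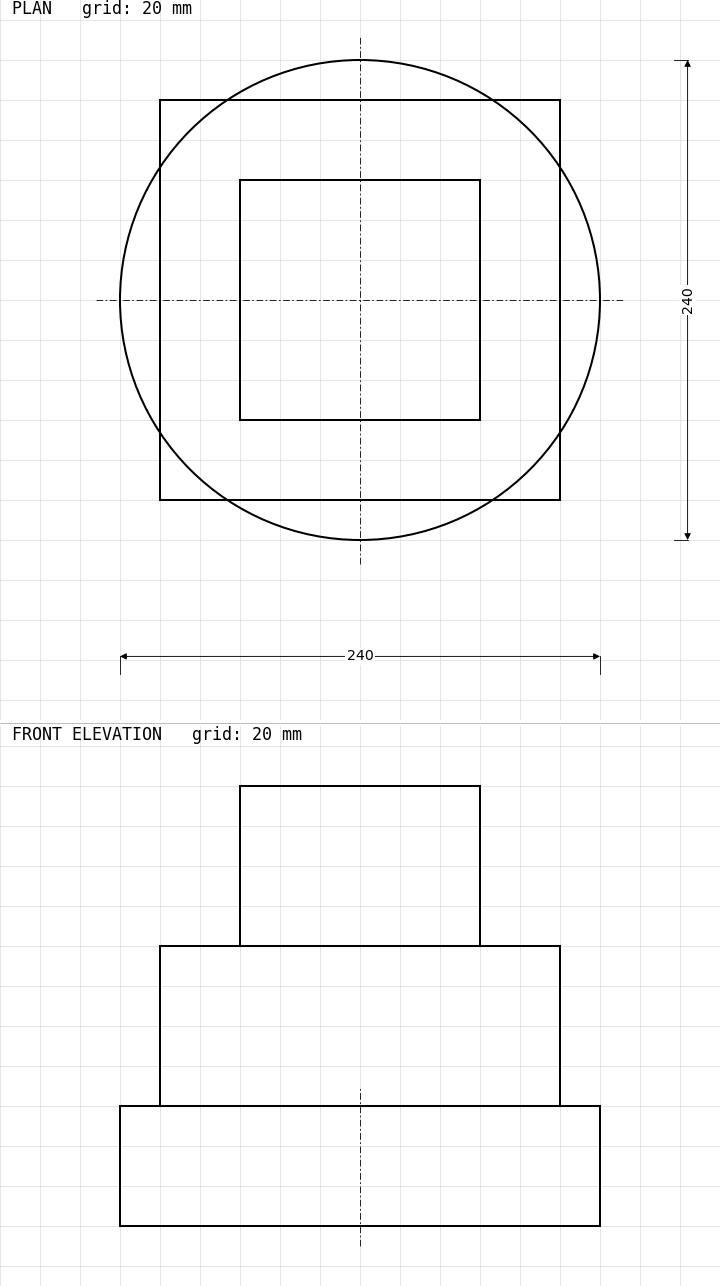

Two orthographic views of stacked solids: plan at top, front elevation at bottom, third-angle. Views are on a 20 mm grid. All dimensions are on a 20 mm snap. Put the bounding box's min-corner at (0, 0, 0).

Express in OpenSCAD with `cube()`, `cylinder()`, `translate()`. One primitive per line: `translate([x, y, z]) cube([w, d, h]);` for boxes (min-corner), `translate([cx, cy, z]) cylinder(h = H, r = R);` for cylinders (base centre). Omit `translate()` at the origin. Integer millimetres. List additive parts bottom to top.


translate([120, 120, 0]) cylinder(h = 60, r = 120);
translate([20, 20, 60]) cube([200, 200, 80]);
translate([60, 60, 140]) cube([120, 120, 80]);
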